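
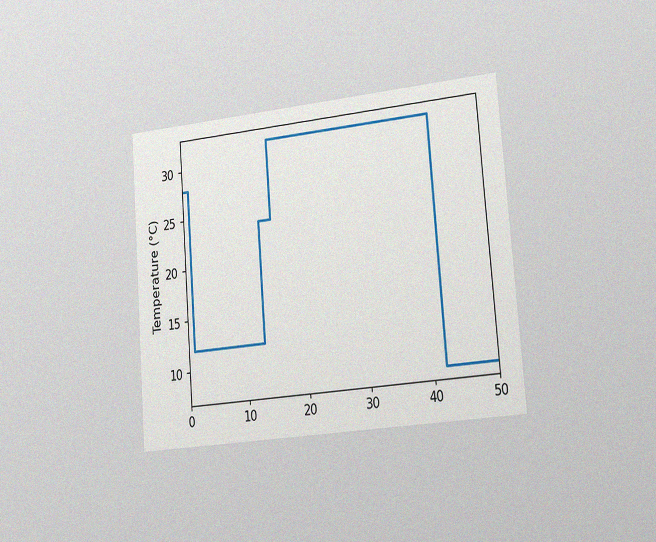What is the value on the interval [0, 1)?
28°C

The chart is tilted about 4° counter-clockwise and viewed slightly from the right, with some photo noise. On [0, 1) the step sits at 28°C.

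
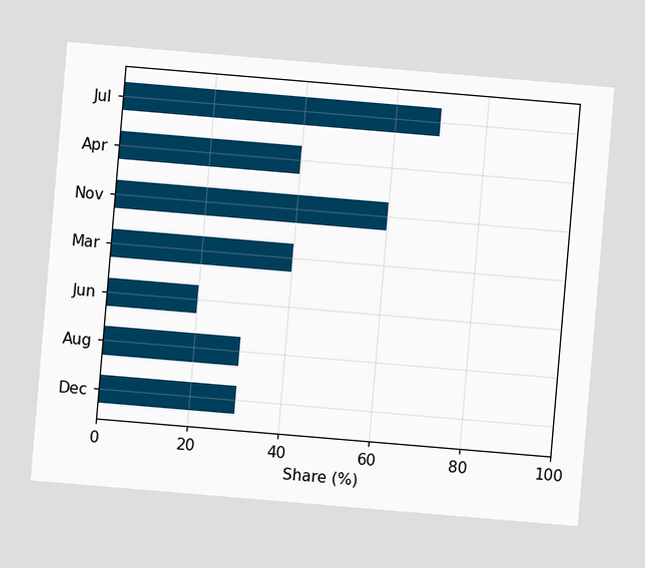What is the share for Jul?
The chart is tilted about 5° clockwise. Reading along the chart's x-axis, the Jul bar reaches 70%.

70%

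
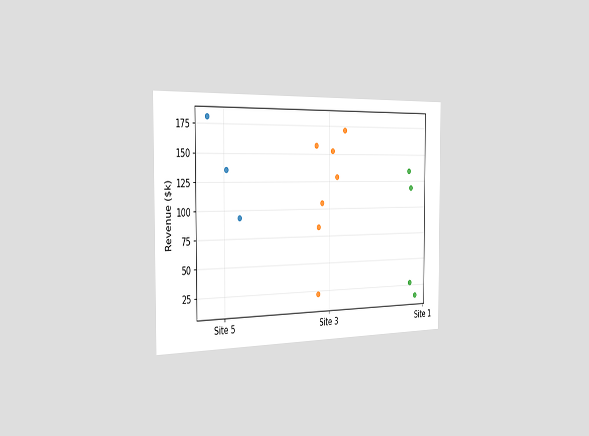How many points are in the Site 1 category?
The chart is viewed slightly from the left. Counting the markers in the Site 1 column gives 4.

4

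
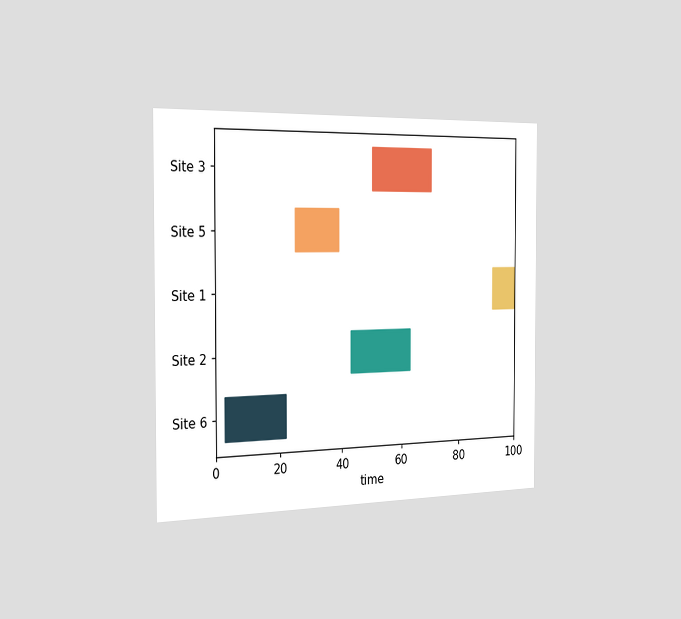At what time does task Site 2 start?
The chart is viewed slightly from the left. The Site 2 bar begins at t=43.

43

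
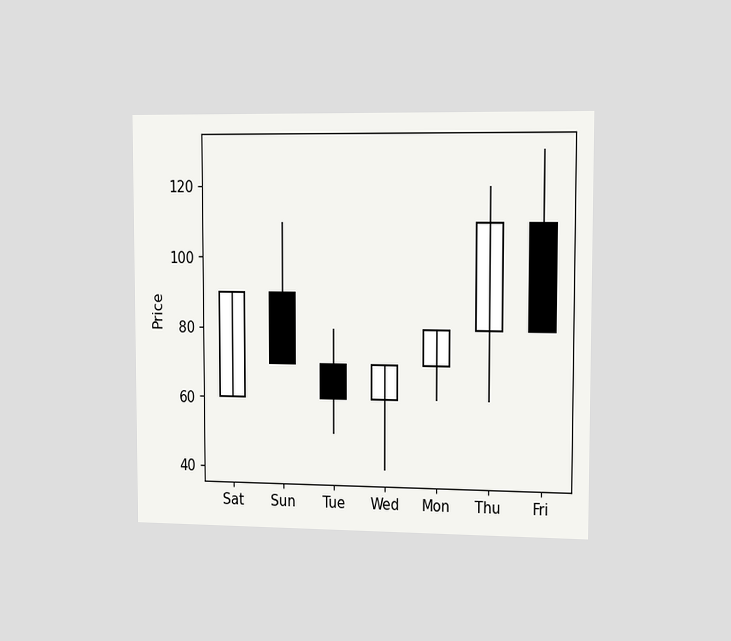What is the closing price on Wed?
The chart is viewed slightly from the right. The Wed candle closes at 70.

70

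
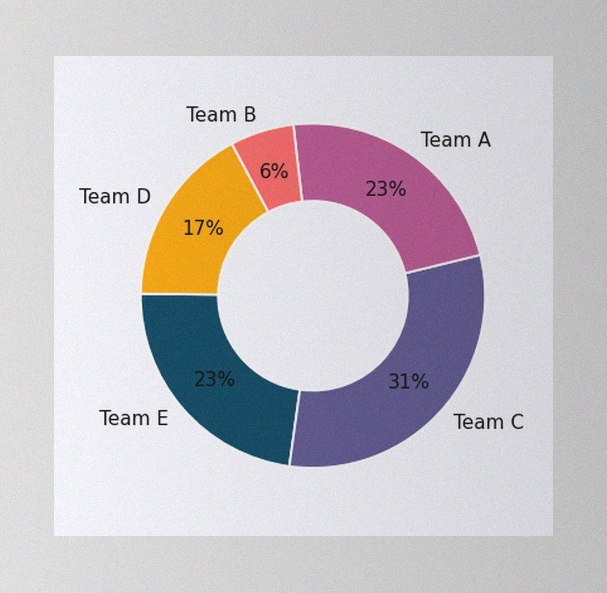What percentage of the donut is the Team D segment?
The image has some photo noise and uneven lighting. The Team D segment takes up 17% of the ring.

17%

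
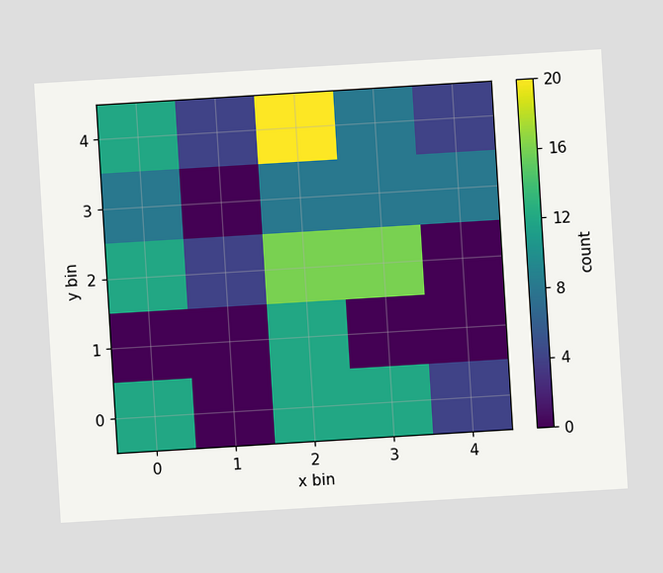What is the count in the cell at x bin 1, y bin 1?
0

The chart is tilted about 3° counter-clockwise. Matching the cell (1, 1) against the colorbar gives 0.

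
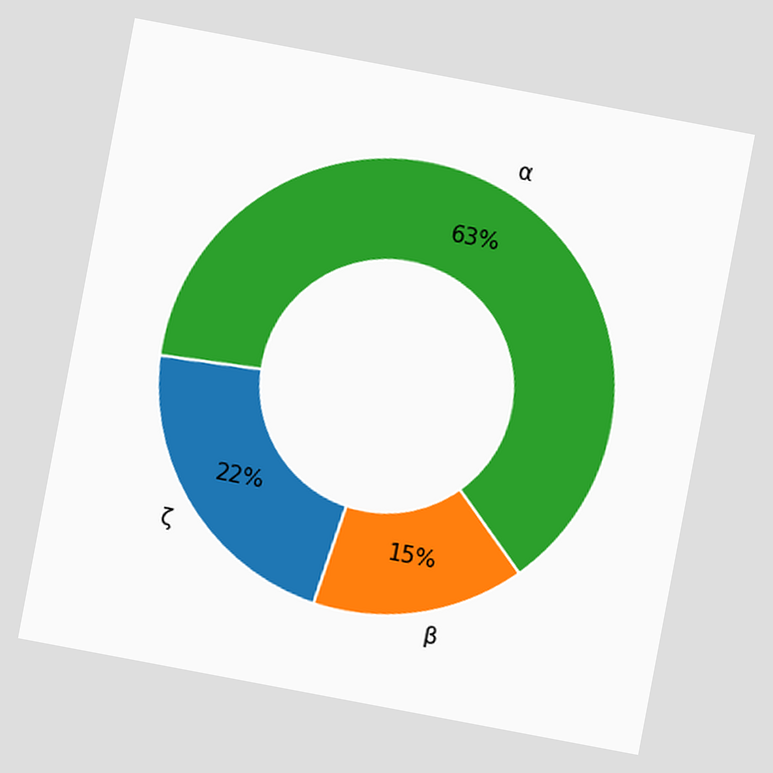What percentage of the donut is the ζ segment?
The chart is tilted about 11° clockwise. The ζ segment takes up 22% of the ring.

22%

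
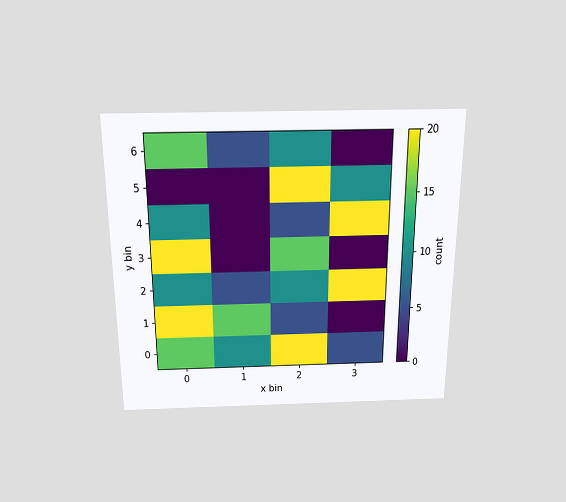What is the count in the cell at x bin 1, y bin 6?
The chart is viewed slightly from above. Matching the cell (1, 6) against the colorbar gives 5.

5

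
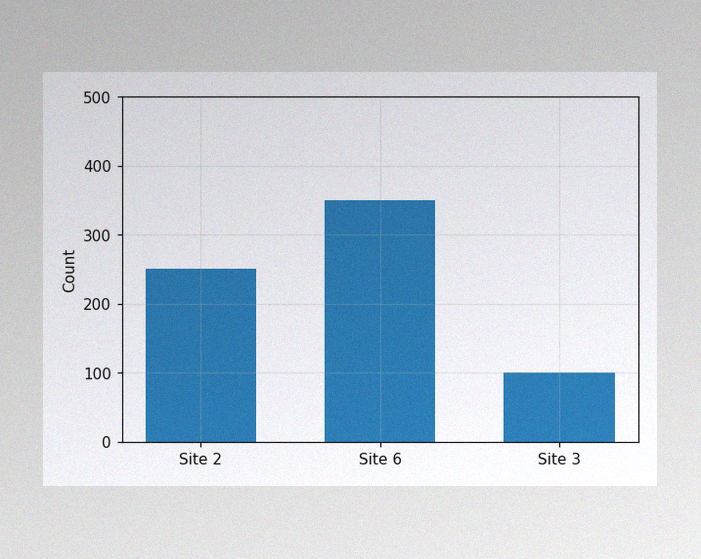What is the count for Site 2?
The image has some photo noise and uneven lighting. Reading along the chart's y-axis, the Site 2 bar reaches 250.

250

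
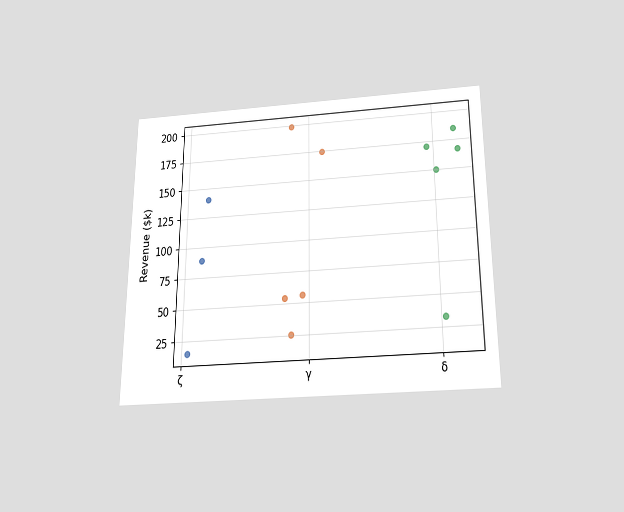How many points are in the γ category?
5

The chart is viewed slightly from below. Counting the markers in the γ column gives 5.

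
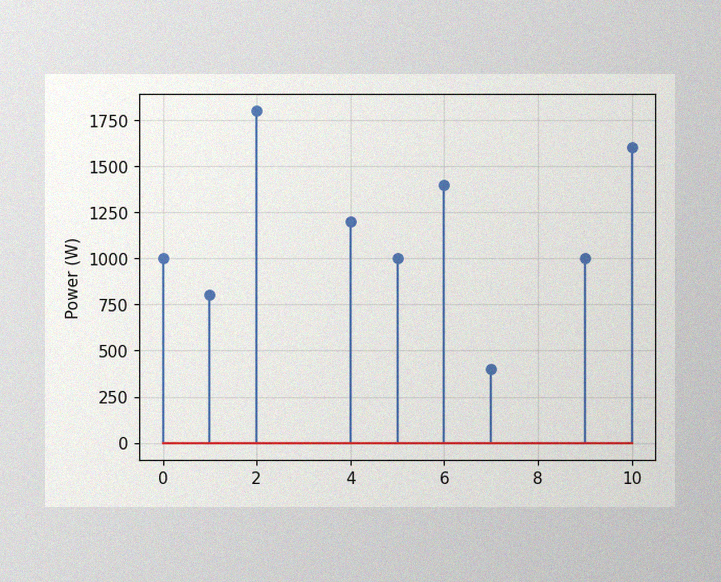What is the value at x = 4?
The image has some photo noise and uneven lighting. The stem at x=4 reaches 1200W.

1200W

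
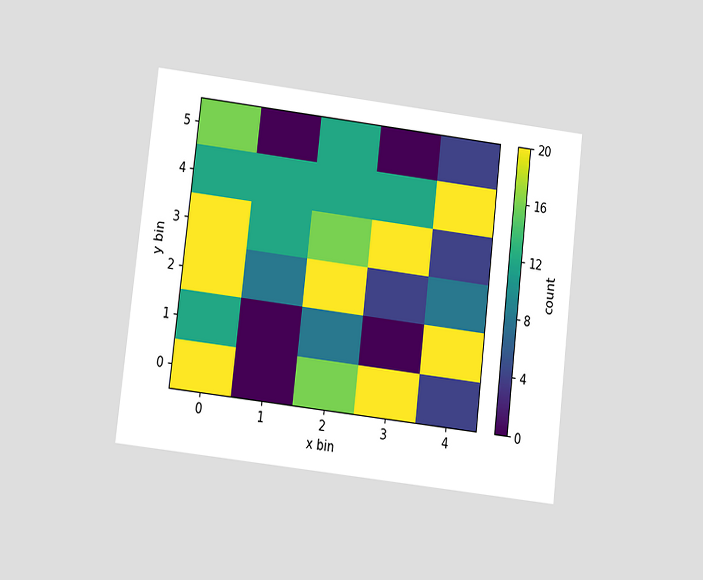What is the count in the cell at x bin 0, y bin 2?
The chart is tilted about 7° clockwise and viewed at a slight angle. Matching the cell (0, 2) against the colorbar gives 20.

20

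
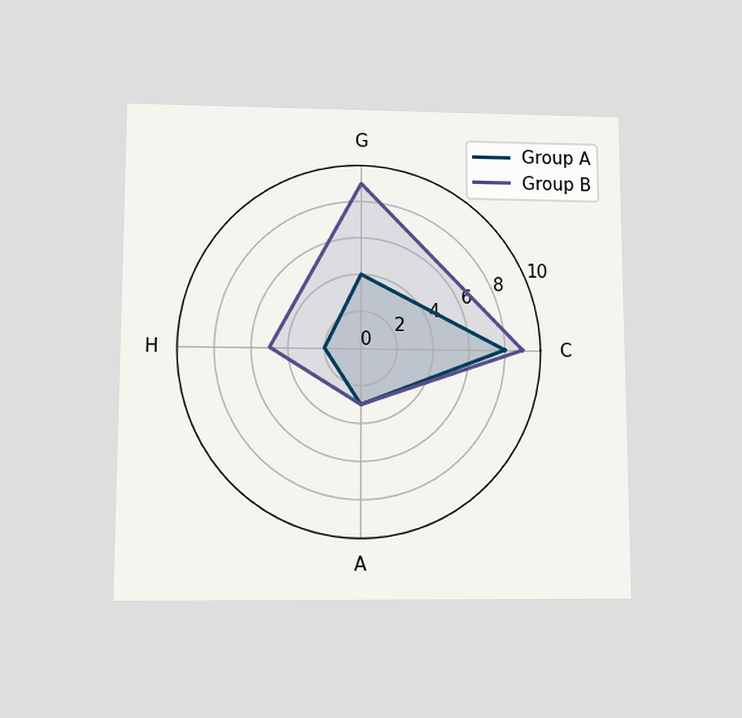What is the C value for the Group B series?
The chart is viewed slightly from below. On the C axis, Group B reaches 9.

9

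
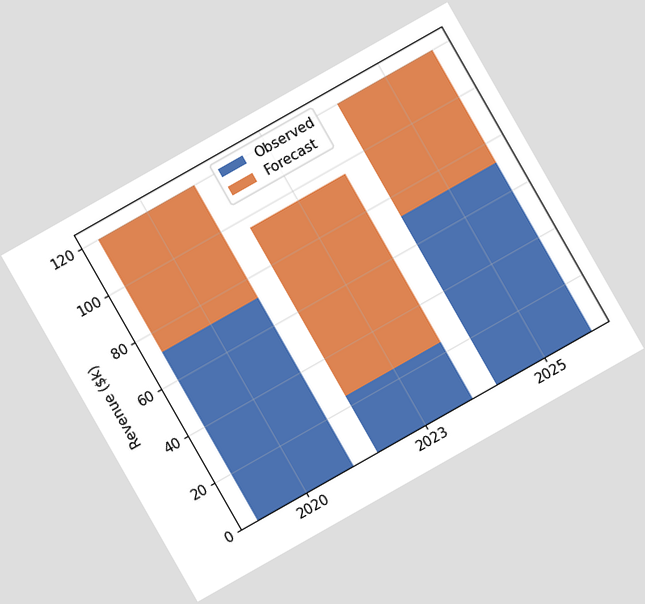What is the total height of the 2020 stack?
$120k

The chart is tilted about 30° counter-clockwise. The 2020 stack's top reaches $120k on the y-axis.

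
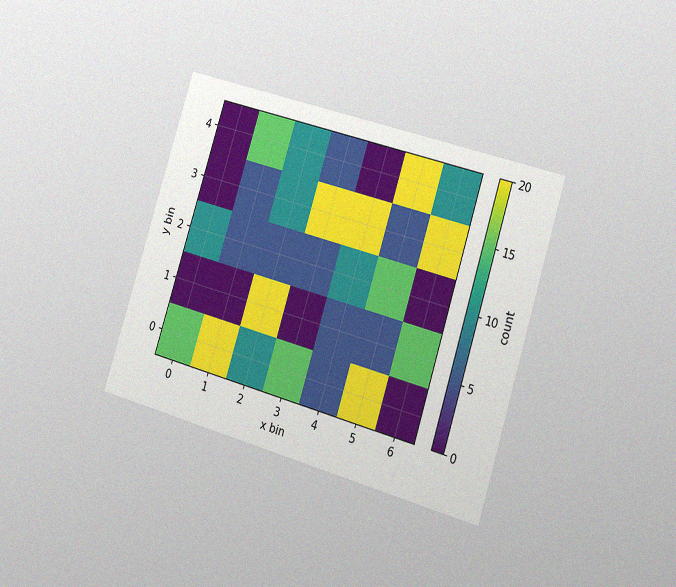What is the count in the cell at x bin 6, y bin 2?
0

The chart is tilted about 17° clockwise and viewed slightly from the right, with some photo noise. Matching the cell (6, 2) against the colorbar gives 0.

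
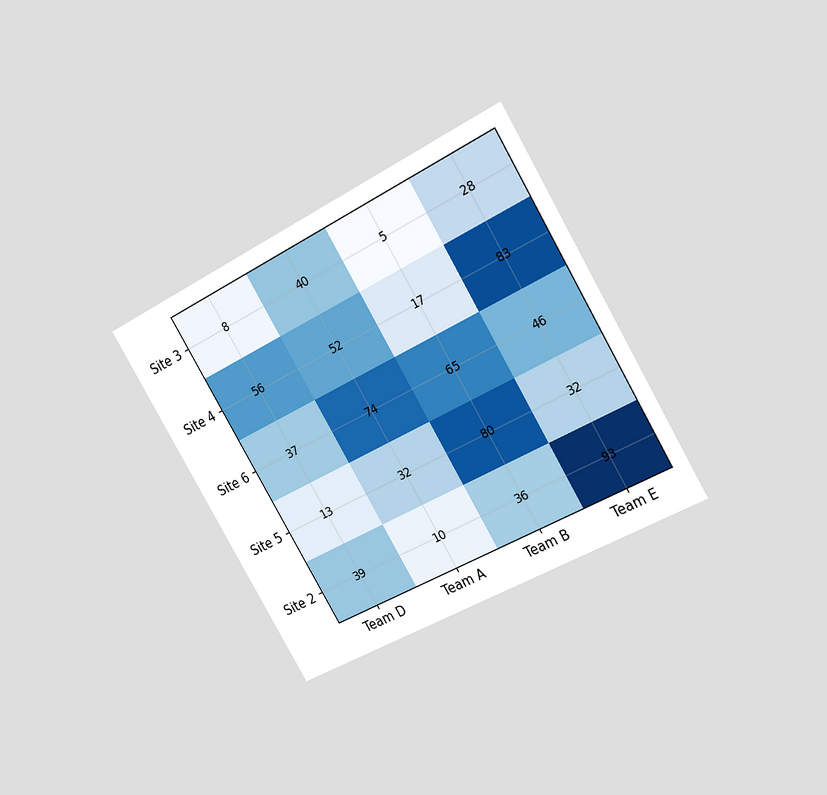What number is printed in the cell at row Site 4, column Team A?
The chart is tilted about 31° counter-clockwise and viewed at a slight angle. The (Site 4, Team A) cell reads 52.

52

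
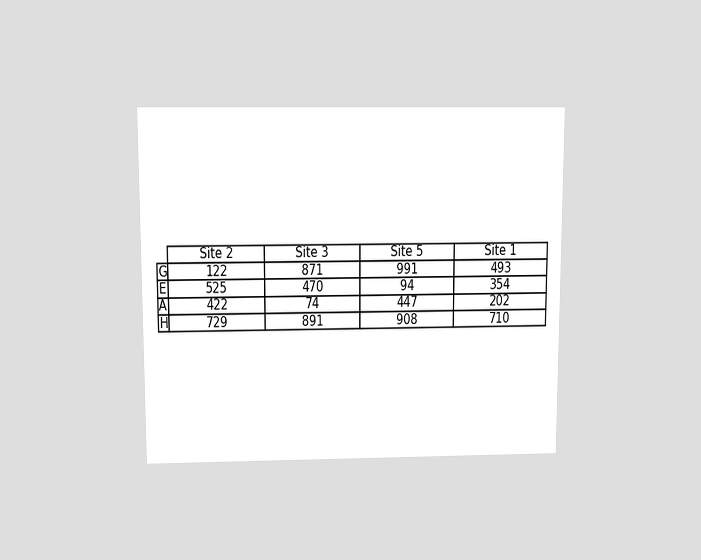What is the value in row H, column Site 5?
The chart is viewed slightly from above. The (H, Site 5) cell reads 908.

908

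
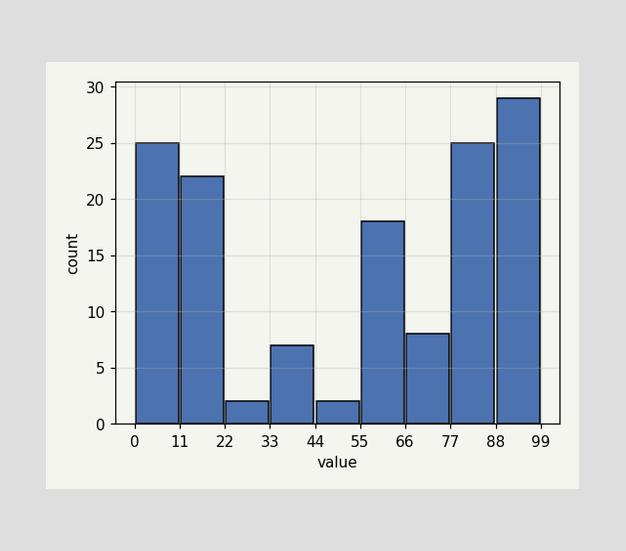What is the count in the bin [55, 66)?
The [55, 66) bin has height 18.

18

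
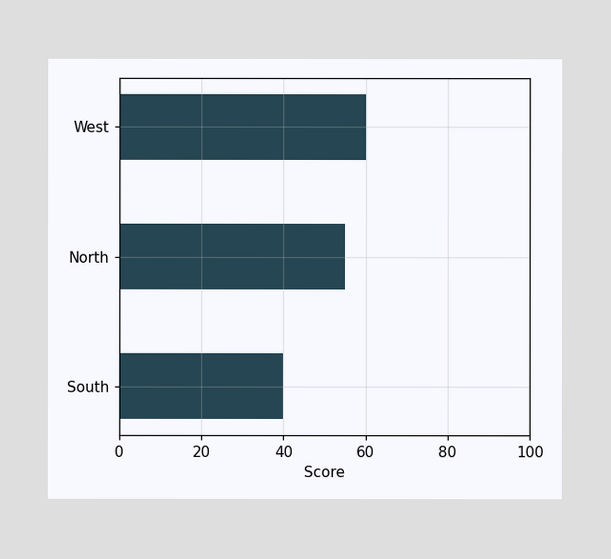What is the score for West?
60

Reading along the chart's x-axis, the West bar reaches 60.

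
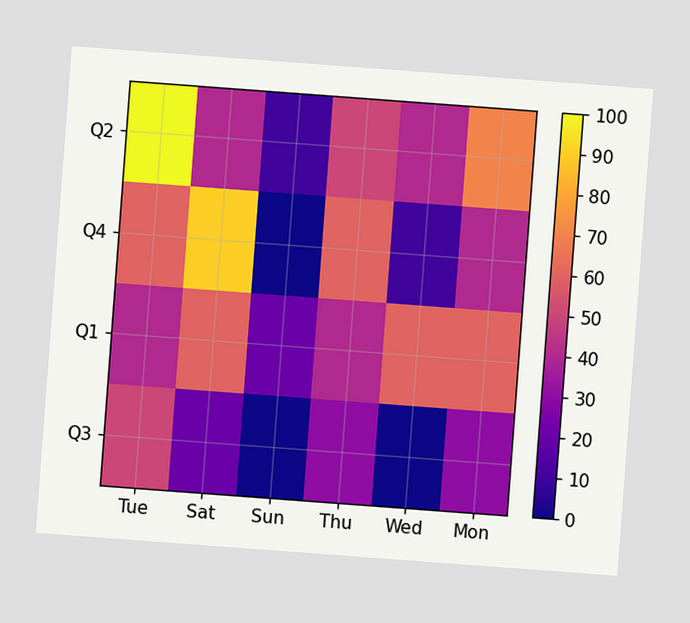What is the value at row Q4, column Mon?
The chart is tilted about 4° clockwise. Matching cell (Q4, Mon) against the colorbar gives 40.

40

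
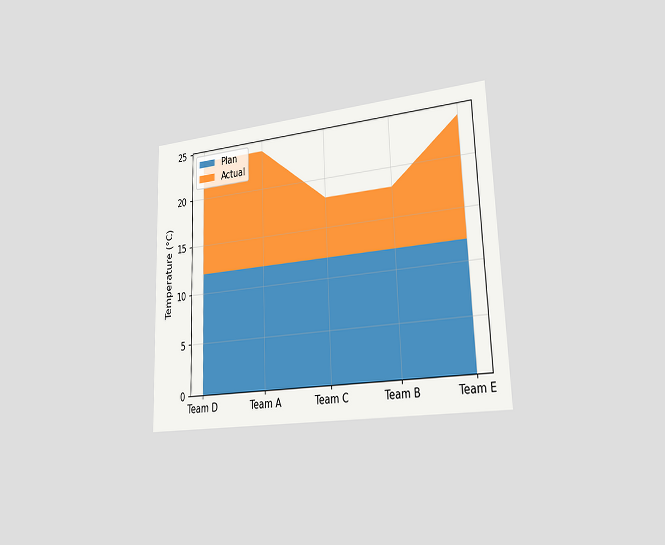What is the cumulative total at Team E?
The chart is tilted about 2° counter-clockwise and viewed slightly from the right. The stacked total at Team E reaches 24°C.

24°C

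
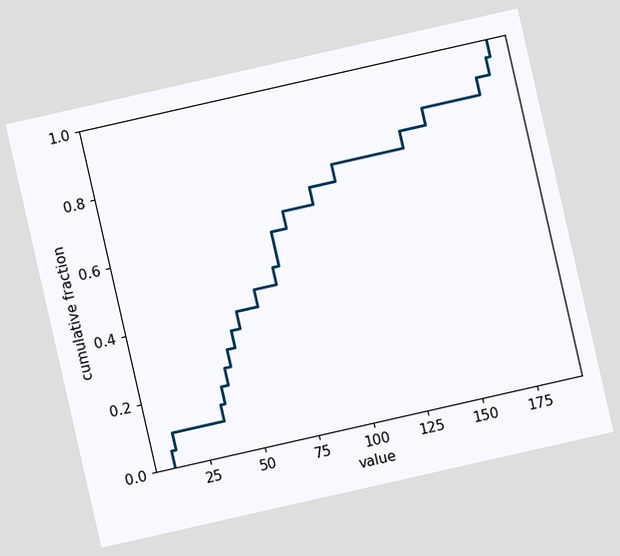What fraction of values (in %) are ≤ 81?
65%

The chart is tilted about 13° counter-clockwise. At x=81 the ECDF step is at 65%.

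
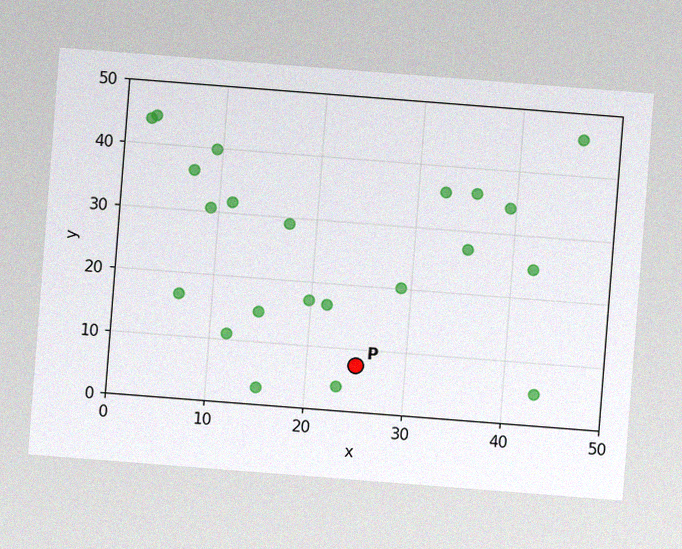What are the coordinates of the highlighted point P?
The chart is tilted about 4° clockwise, with some photo noise. Following the gridlines from P to each axis, P sits at (25, 7.5).

(25, 7.5)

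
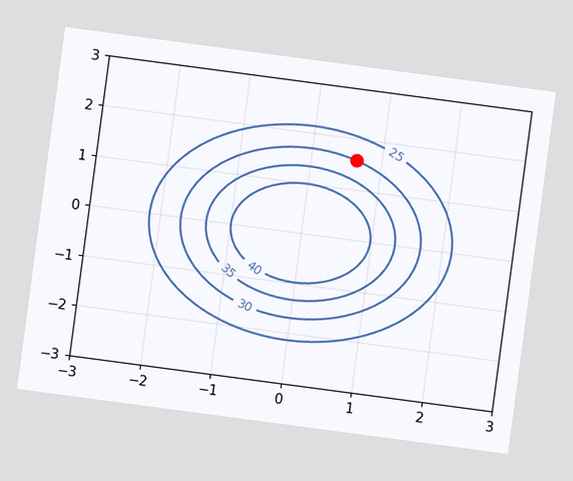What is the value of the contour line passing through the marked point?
The chart is tilted about 8° clockwise. The marked point sits on the contour labelled 30.

30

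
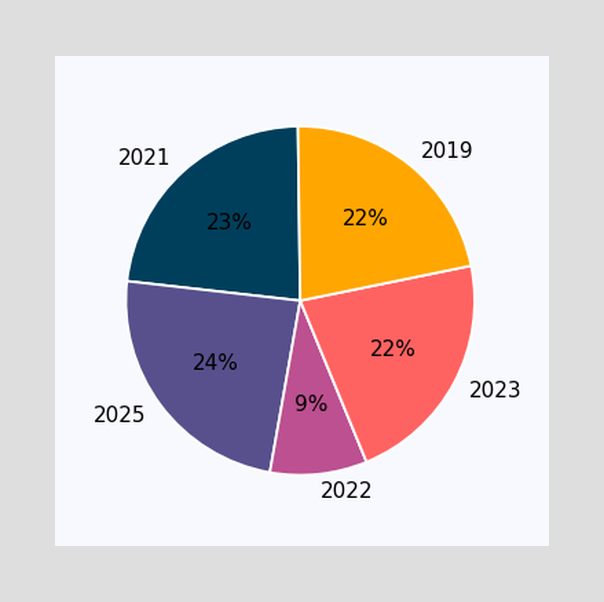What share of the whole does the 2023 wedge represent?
22%

The 2023 slice takes up 22% of the pie.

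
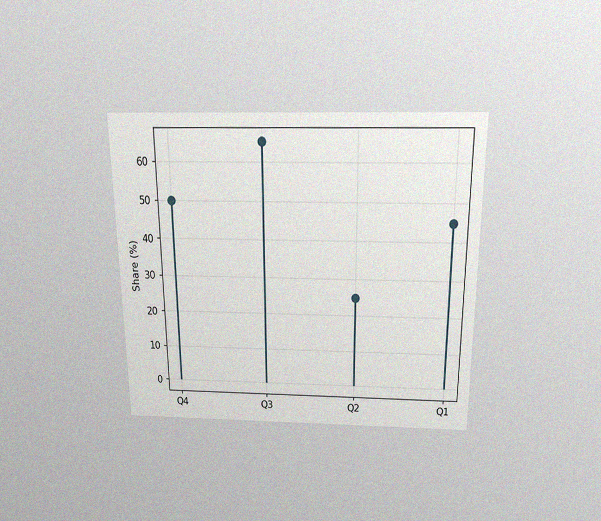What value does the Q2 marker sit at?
The chart is viewed slightly from above, with some photo noise. The Q2 marker sits at 25%.

25%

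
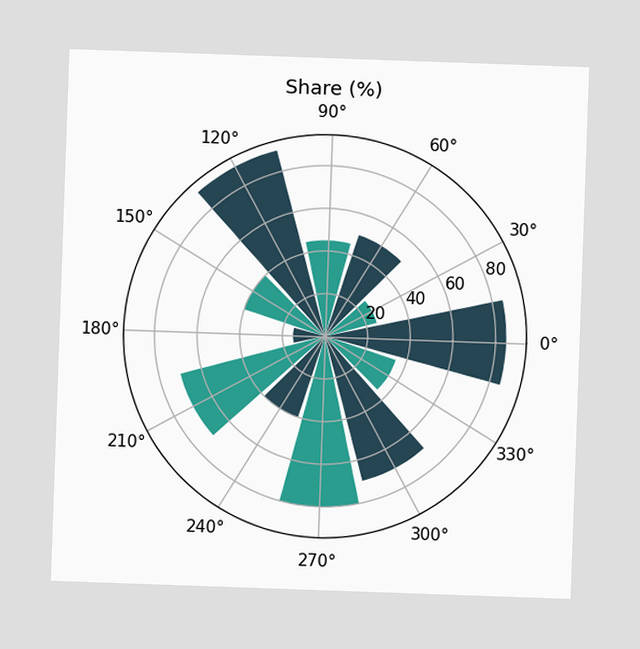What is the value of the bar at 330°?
35%

The chart is tilted about 2° clockwise. The bar at 330° reaches 35% on the radial axis.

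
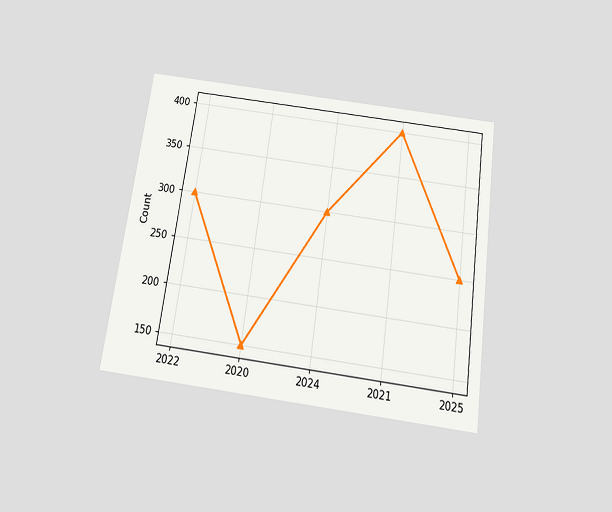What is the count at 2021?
400

The chart is tilted about 8° clockwise and viewed slightly from below. At 2021, the line is at 400.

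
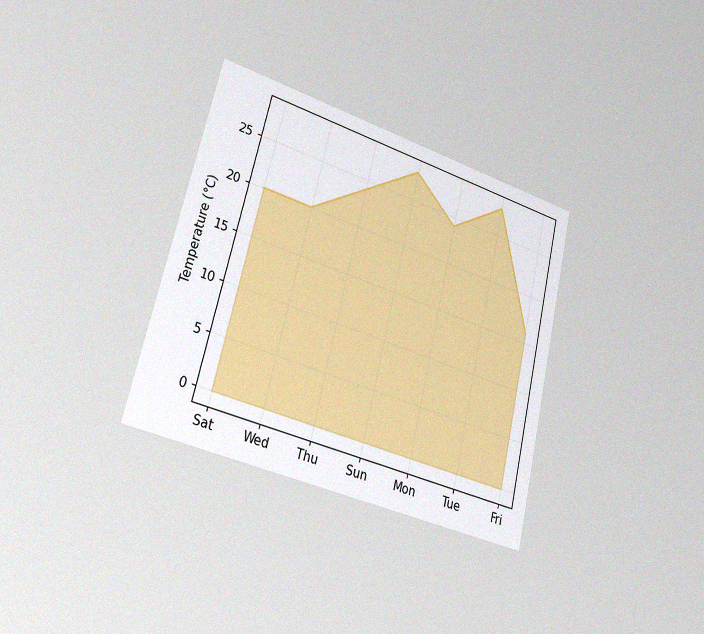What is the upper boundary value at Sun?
28°C

The chart is tilted about 14° clockwise and viewed slightly from the left, with some photo noise. At Sun the upper boundary is at 28°C.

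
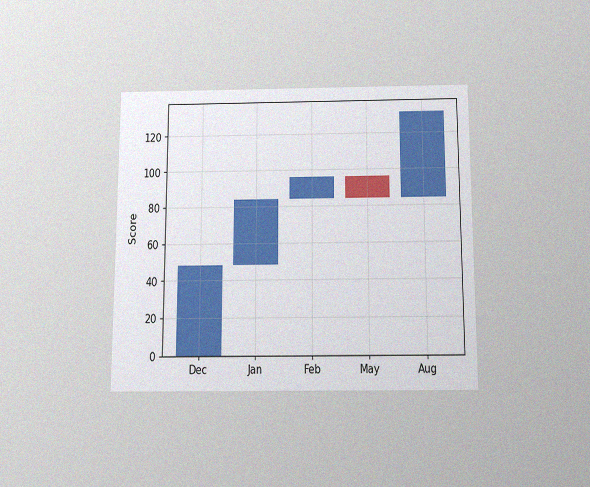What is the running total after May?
The chart is viewed slightly from below, with some photo noise. After May the running total reaches 84.

84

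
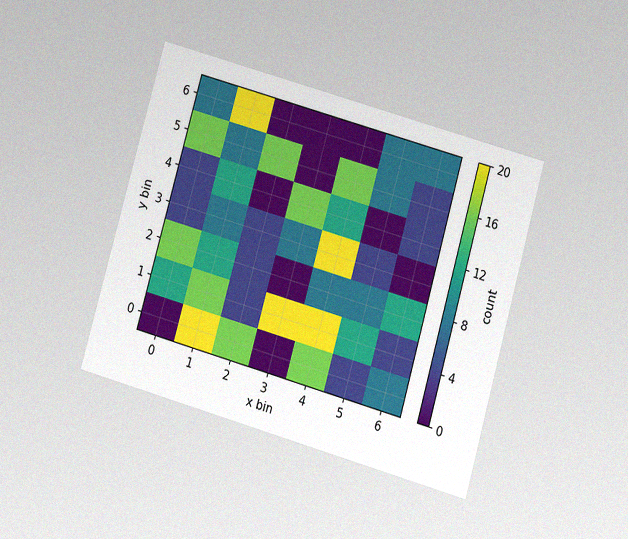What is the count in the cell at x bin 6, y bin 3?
The chart is tilted about 16° clockwise and viewed slightly from below, with some photo noise. Matching the cell (6, 3) against the colorbar gives 0.

0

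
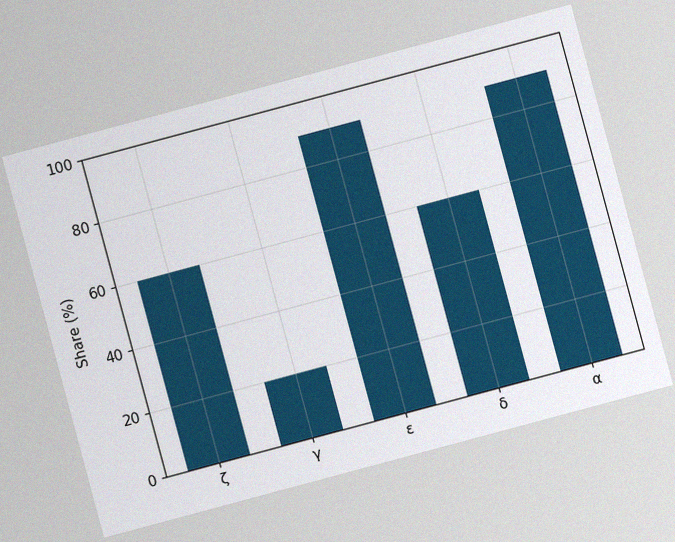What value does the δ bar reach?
60%

The chart is tilted about 15° counter-clockwise, with some photo noise. Reading along the chart's y-axis, the δ bar reaches 60%.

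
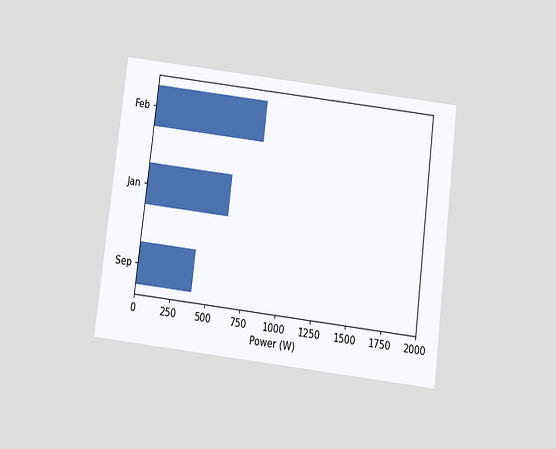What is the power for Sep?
The chart is tilted about 7° clockwise and viewed slightly from below. Reading along the chart's x-axis, the Sep bar reaches 400W.

400W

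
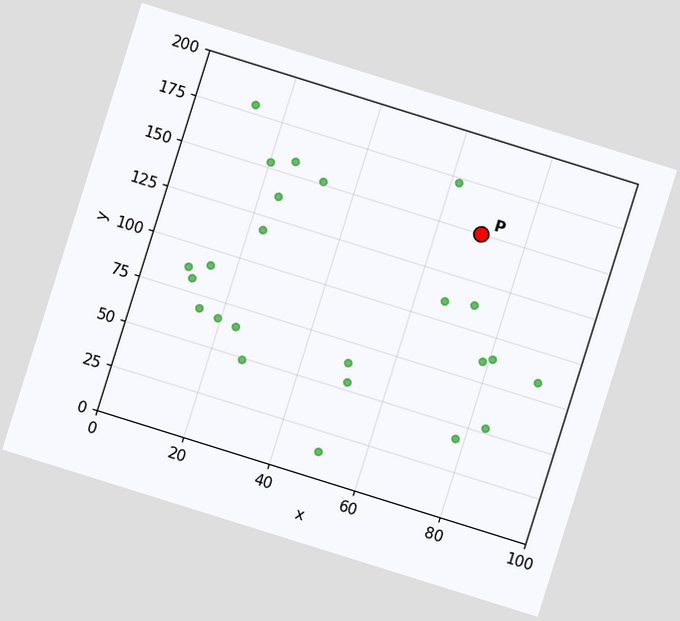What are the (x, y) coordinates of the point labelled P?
(70, 150)

The chart is tilted about 17° clockwise. Following the gridlines from P to each axis, P sits at (70, 150).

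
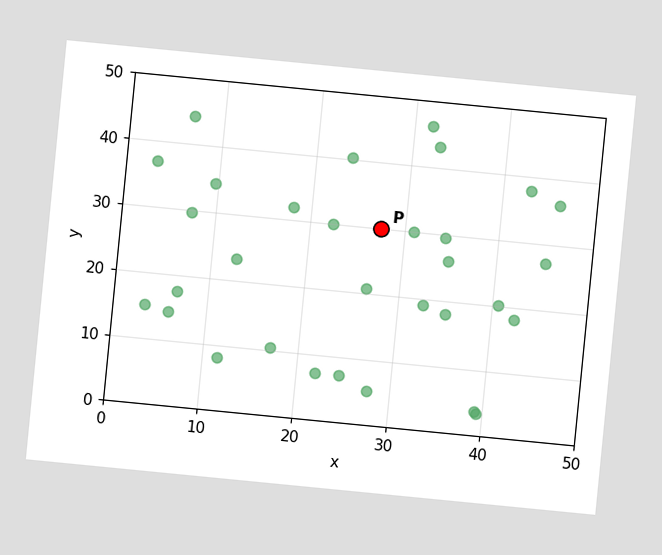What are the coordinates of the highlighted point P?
The chart is tilted about 6° clockwise. Following the gridlines from P to each axis, P sits at (27.5, 30).

(27.5, 30)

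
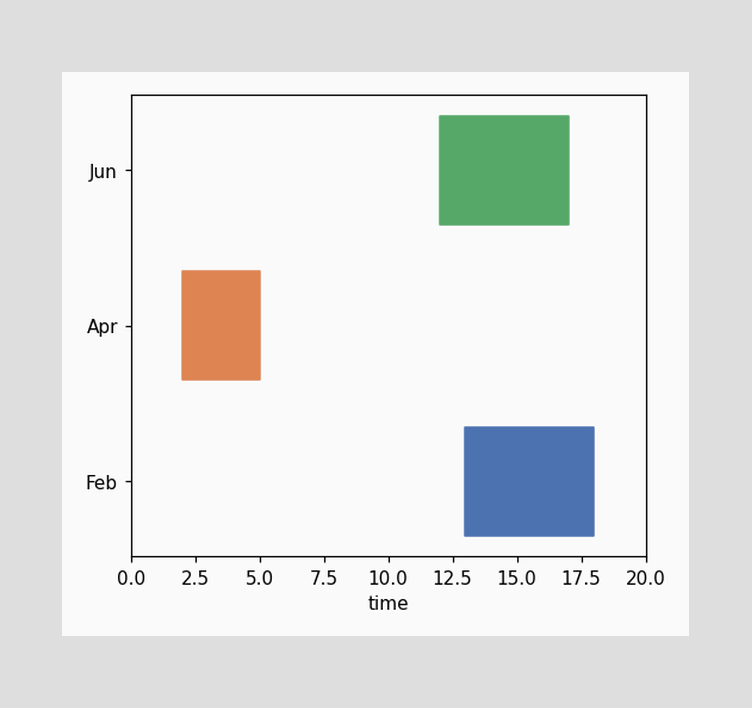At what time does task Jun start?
The Jun bar begins at t=12.

12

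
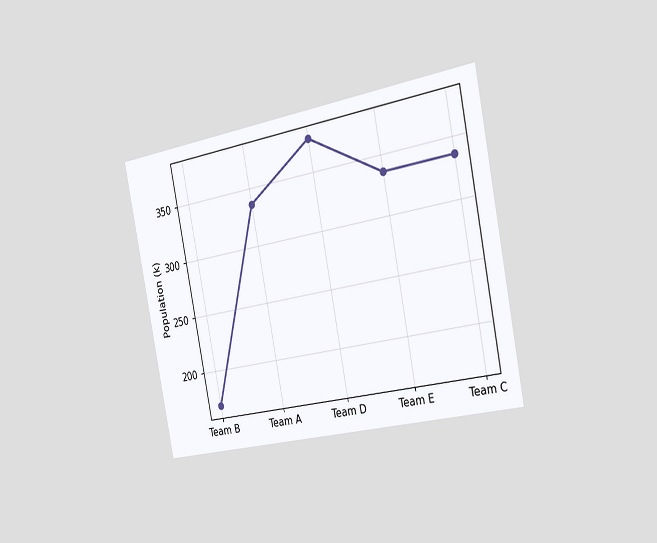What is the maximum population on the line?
The chart is tilted about 11° counter-clockwise and viewed slightly from the right. The highest point is at Team D, and reading across to the y-axis gives 378k.

378k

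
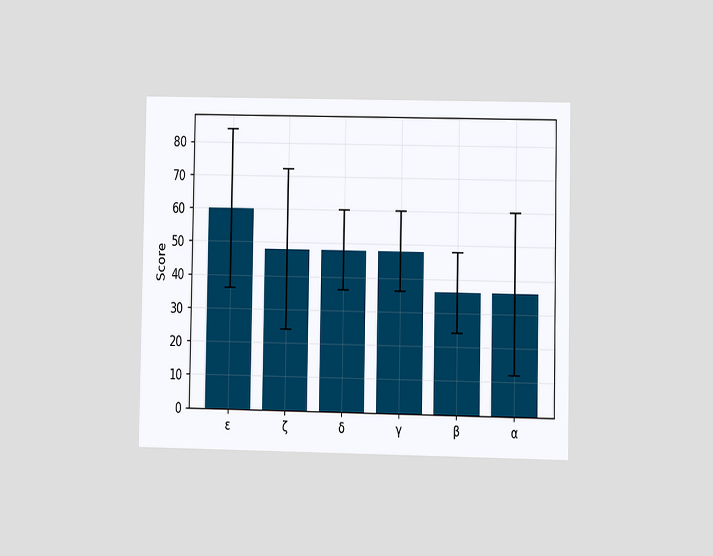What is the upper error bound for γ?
60

The chart is viewed at a slight angle. The γ bar's upper whisker reaches 60.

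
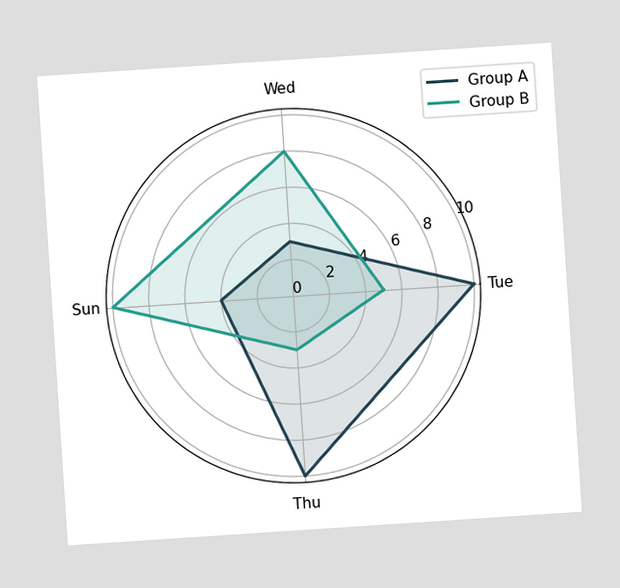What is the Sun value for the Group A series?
The chart is tilted about 4° counter-clockwise. On the Sun axis, Group A reaches 4.

4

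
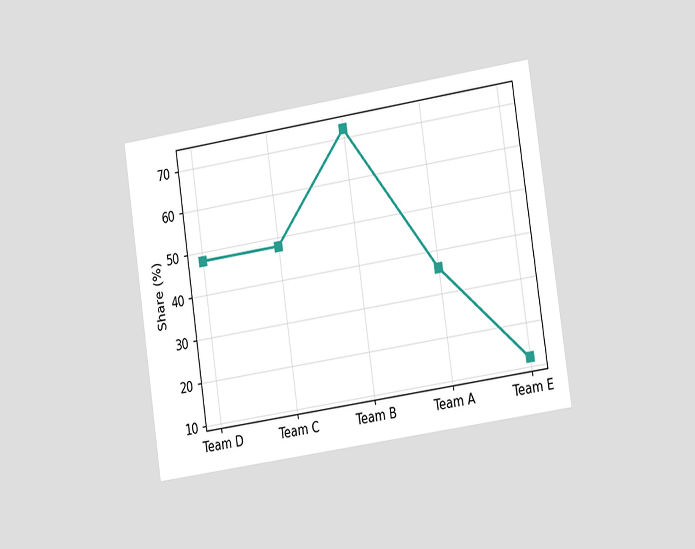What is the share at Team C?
48%

The chart is tilted about 8° counter-clockwise and viewed slightly from the right. At Team C, the line is at 48%.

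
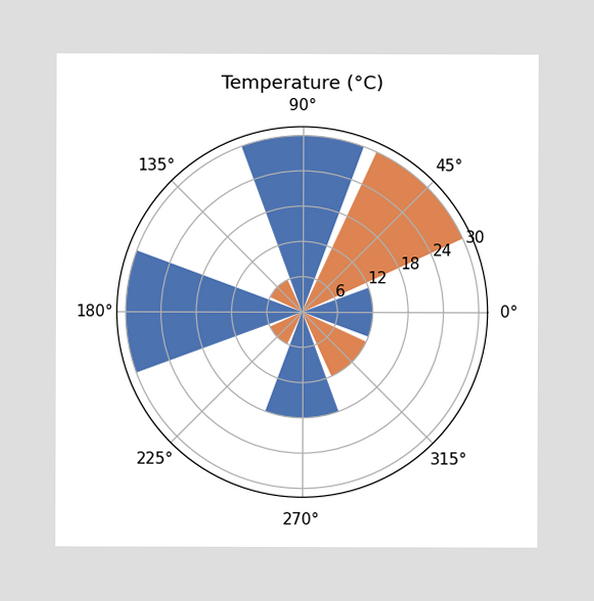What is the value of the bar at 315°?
12°C

The bar at 315° reaches 12°C on the radial axis.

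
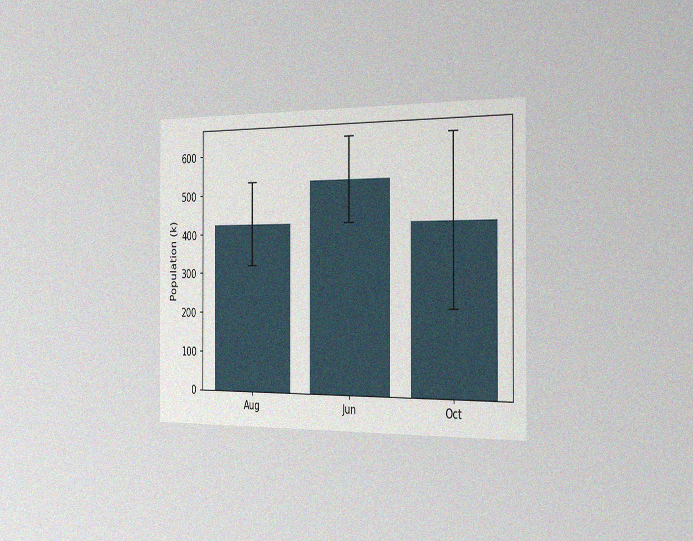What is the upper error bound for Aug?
The chart is viewed slightly from the right, with some photo noise. The Aug bar's upper whisker reaches 530k.

530k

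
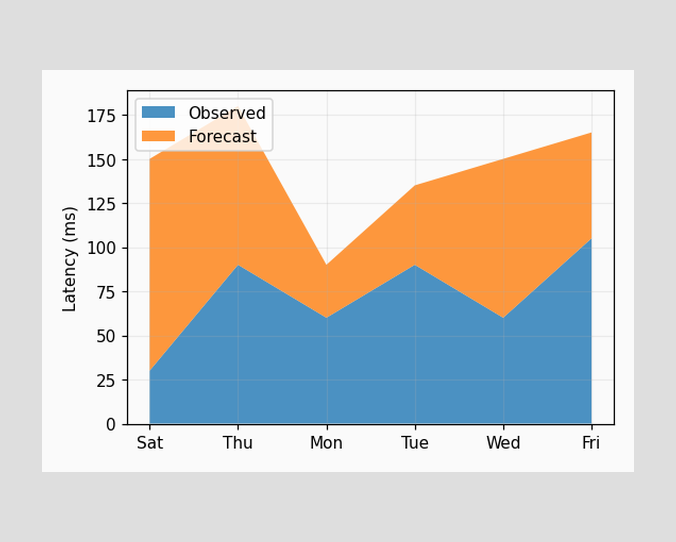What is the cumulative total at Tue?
135ms

The stacked total at Tue reaches 135ms.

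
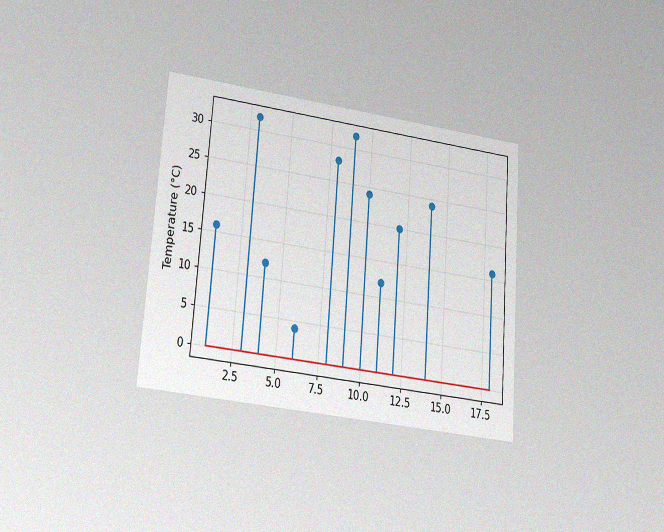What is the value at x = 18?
16°C

The chart is tilted about 4° clockwise and viewed at a slight angle, with some photo noise. The stem at x=18 reaches 16°C.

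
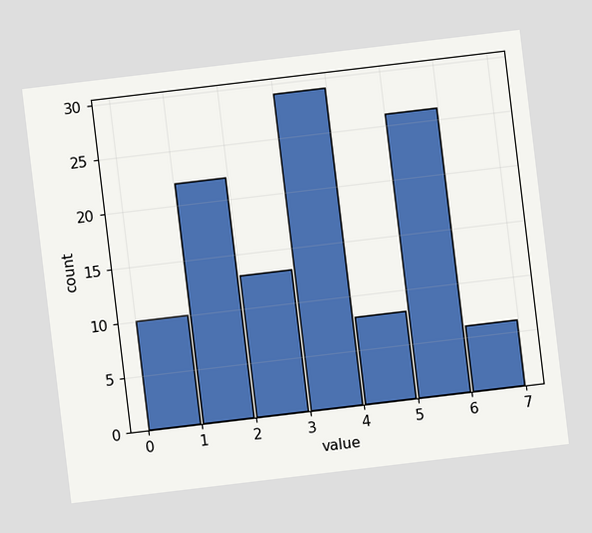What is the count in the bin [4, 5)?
The chart is tilted about 7° counter-clockwise. The [4, 5) bin has height 8.

8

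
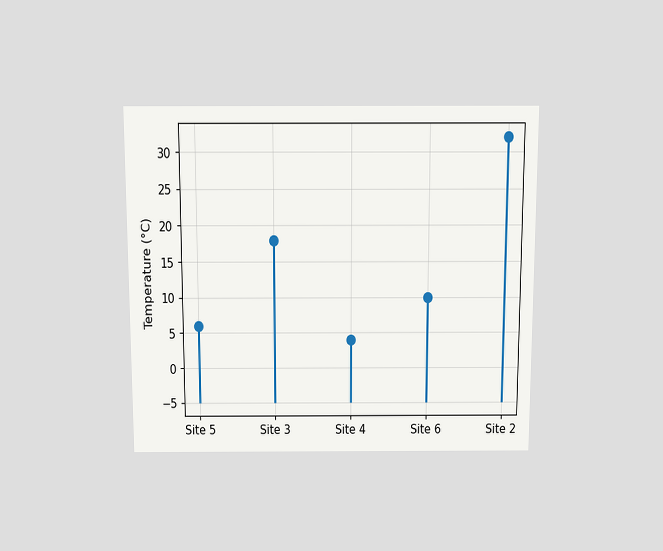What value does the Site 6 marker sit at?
The chart is viewed slightly from above. The Site 6 marker sits at 10°C.

10°C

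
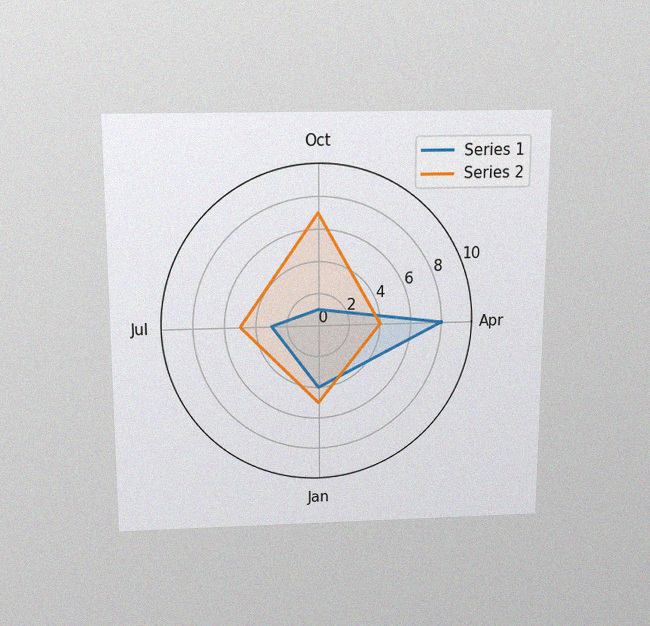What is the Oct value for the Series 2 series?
7

The chart is viewed slightly from above, with some photo noise. On the Oct axis, Series 2 reaches 7.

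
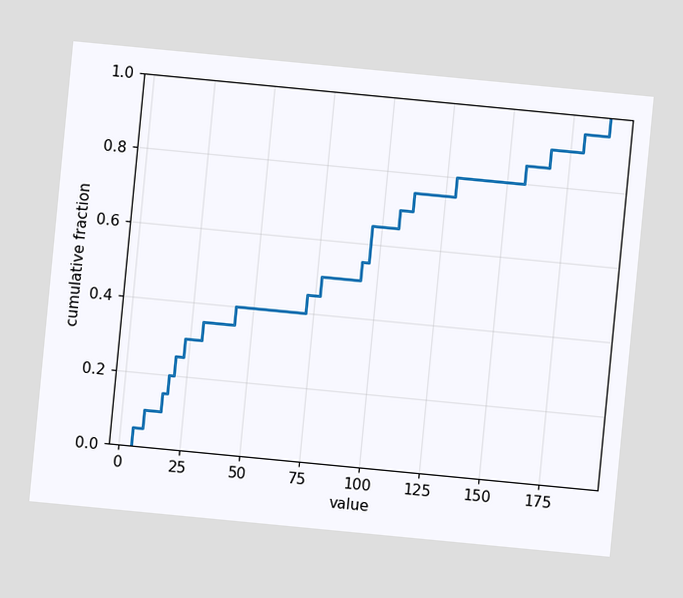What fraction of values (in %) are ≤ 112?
The chart is tilted about 5° clockwise. At x=112 the ECDF step is at 75%.

75%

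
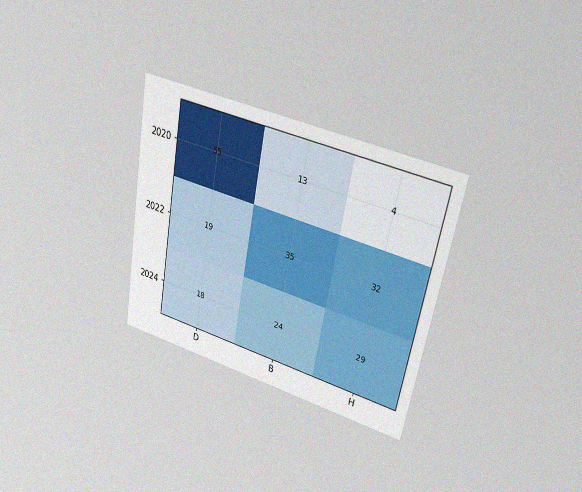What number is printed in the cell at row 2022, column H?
The chart is tilted about 11° clockwise and viewed at a slight angle, with some photo noise. The (2022, H) cell reads 32.

32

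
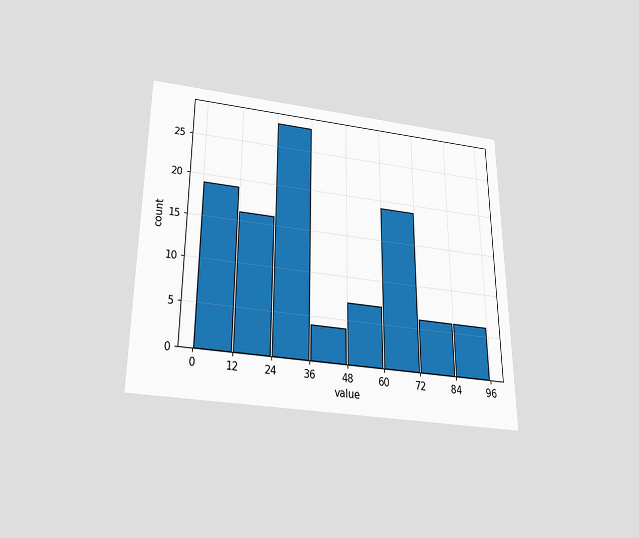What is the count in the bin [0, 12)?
The chart is viewed slightly from below. The [0, 12) bin has height 19.

19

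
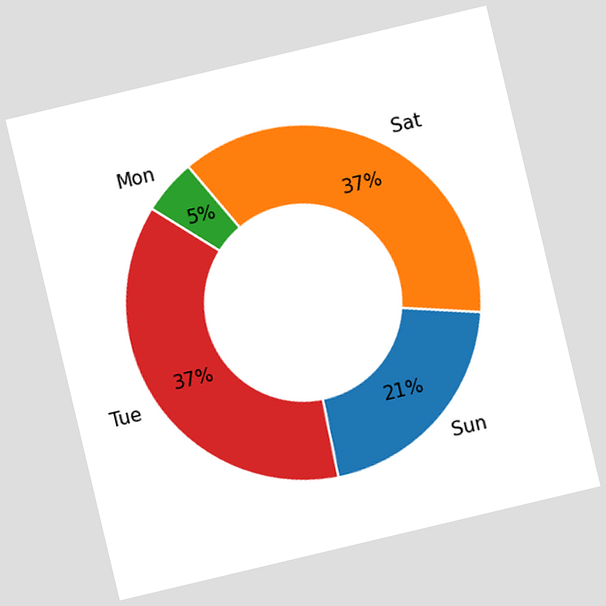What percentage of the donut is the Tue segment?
37%

The chart is tilted about 13° counter-clockwise. The Tue segment takes up 37% of the ring.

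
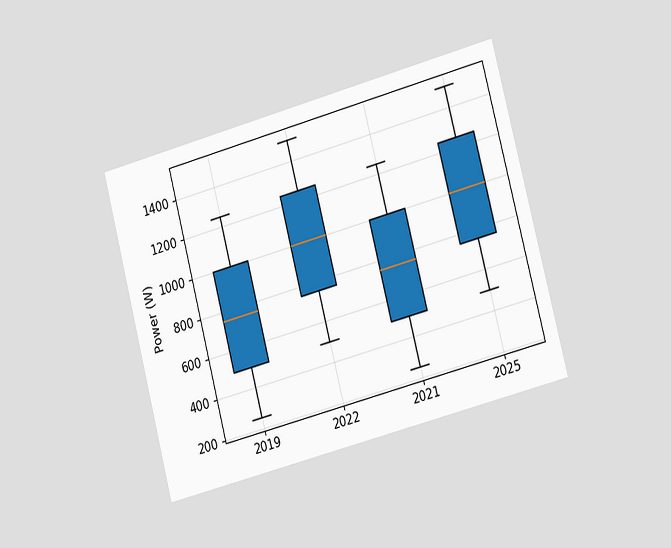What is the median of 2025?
The chart is tilted about 15° counter-clockwise and viewed slightly from the right. The median line in the 2025 box sits at 1000W.

1000W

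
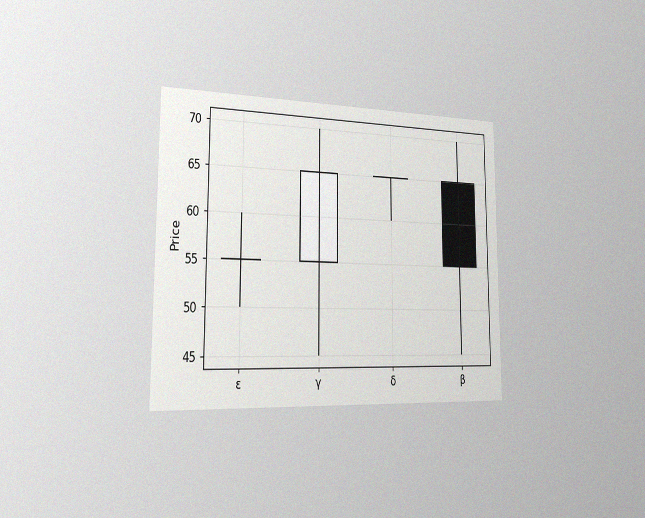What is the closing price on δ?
The chart is viewed slightly from the left, with some photo noise. The δ candle closes at 65.

65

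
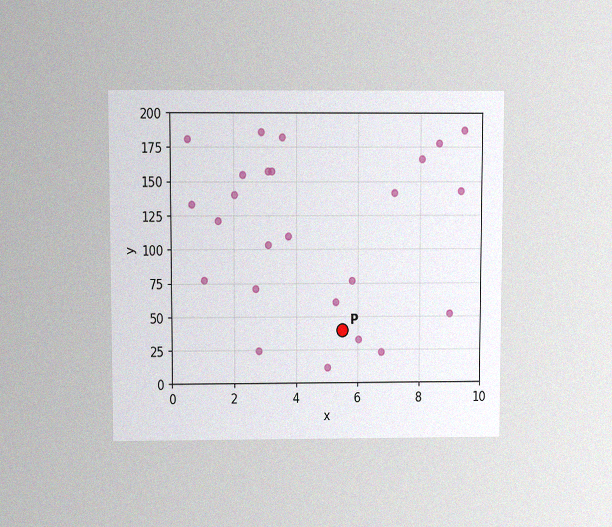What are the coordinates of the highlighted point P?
The chart is viewed slightly from above, with some photo noise. Following the gridlines from P to each axis, P sits at (5.5, 40).

(5.5, 40)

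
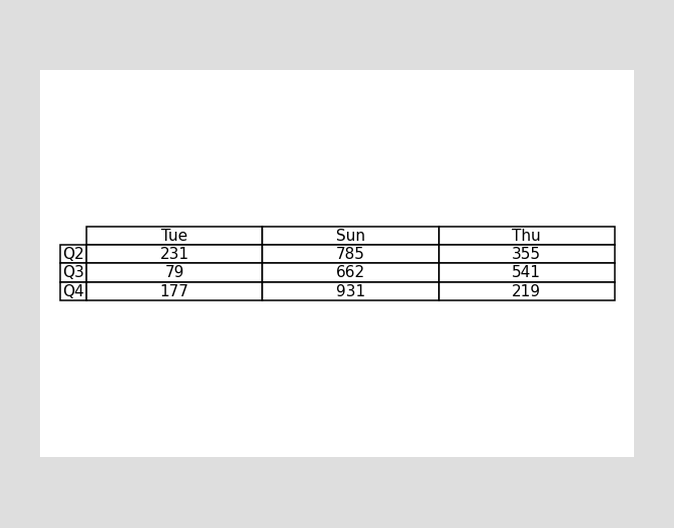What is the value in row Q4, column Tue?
The (Q4, Tue) cell reads 177.

177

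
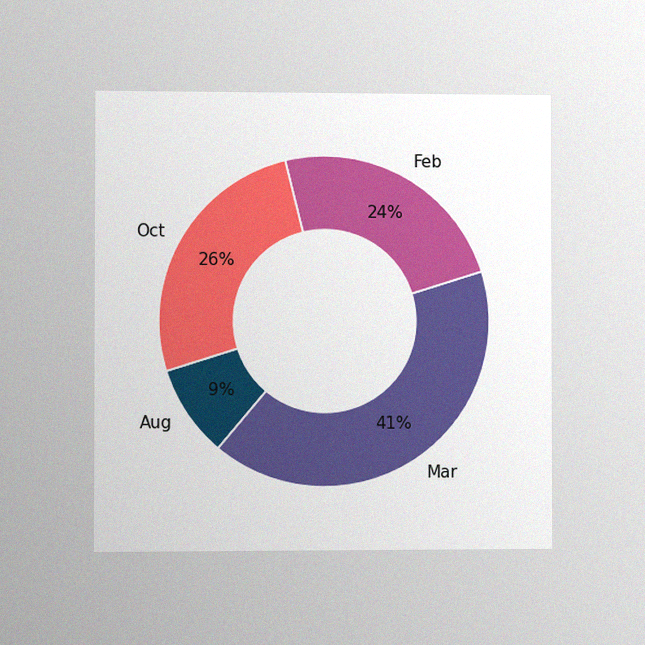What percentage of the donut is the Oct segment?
26%

The chart is viewed slightly from the left, with some photo noise. The Oct segment takes up 26% of the ring.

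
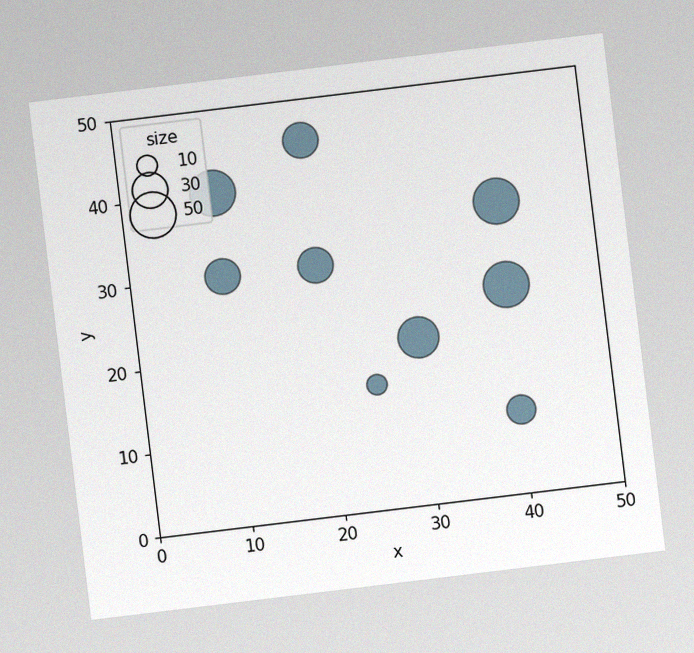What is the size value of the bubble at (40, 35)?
The chart is tilted about 7° counter-clockwise, with some photo noise. Matching the bubble at (40, 35) against the size legend gives 50.

50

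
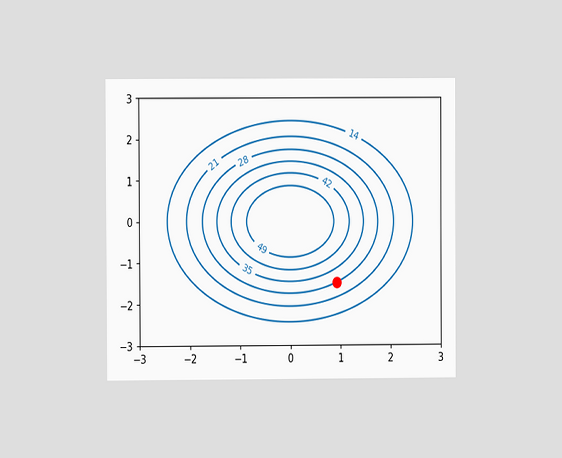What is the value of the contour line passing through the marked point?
28

The chart is viewed at a slight angle. The marked point sits on the contour labelled 28.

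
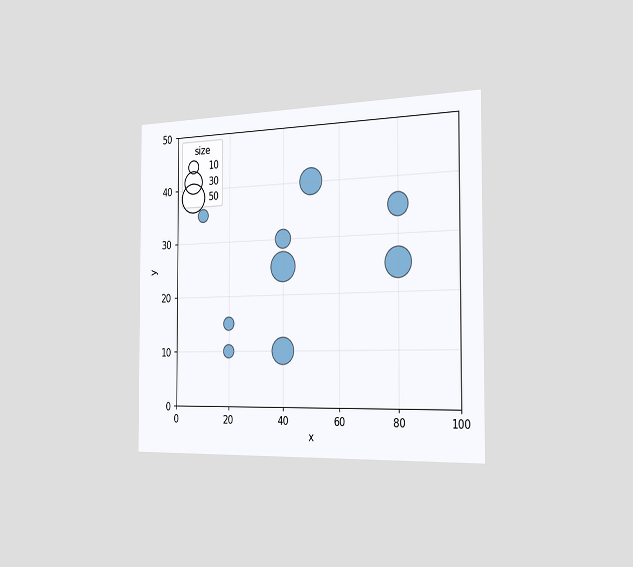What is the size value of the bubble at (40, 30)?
20

The chart is viewed slightly from the right. Matching the bubble at (40, 30) against the size legend gives 20.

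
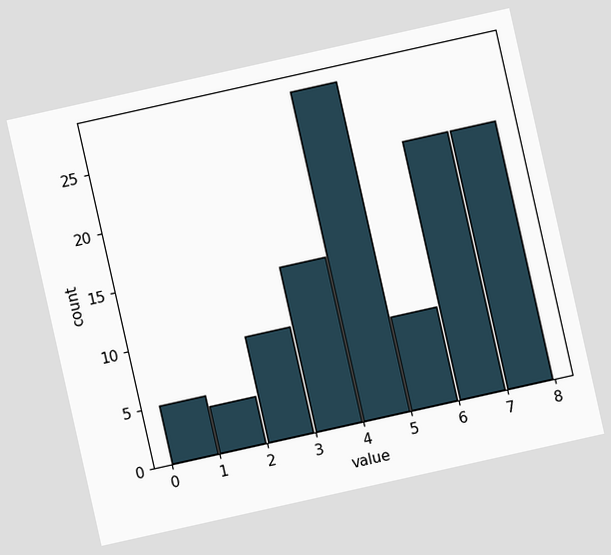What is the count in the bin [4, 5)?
28

The chart is tilted about 13° counter-clockwise. The [4, 5) bin has height 28.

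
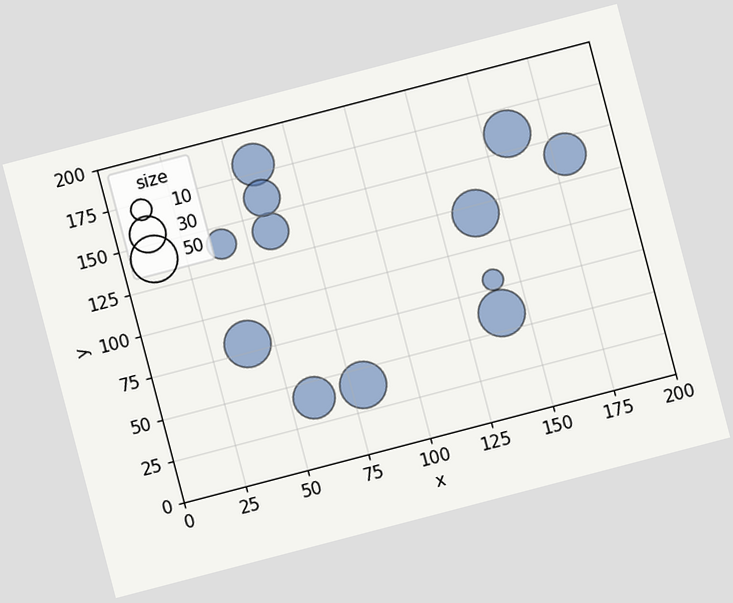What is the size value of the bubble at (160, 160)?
50

The chart is tilted about 15° counter-clockwise. Matching the bubble at (160, 160) against the size legend gives 50.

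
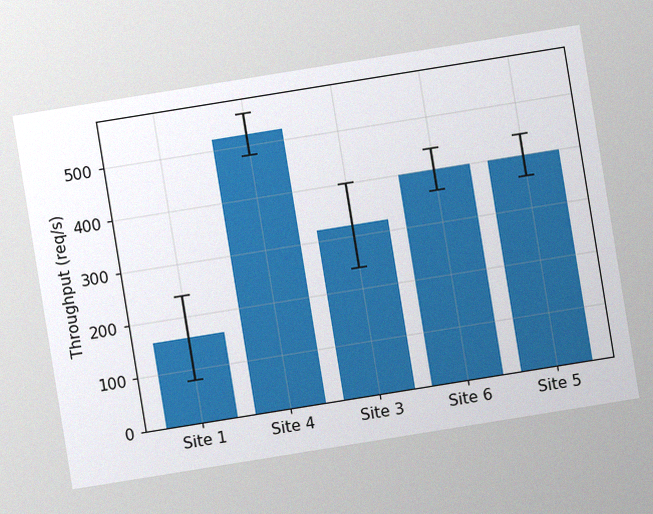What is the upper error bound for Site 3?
400req/s

The chart is tilted about 9° counter-clockwise, with some photo noise. The Site 3 bar's upper whisker reaches 400req/s.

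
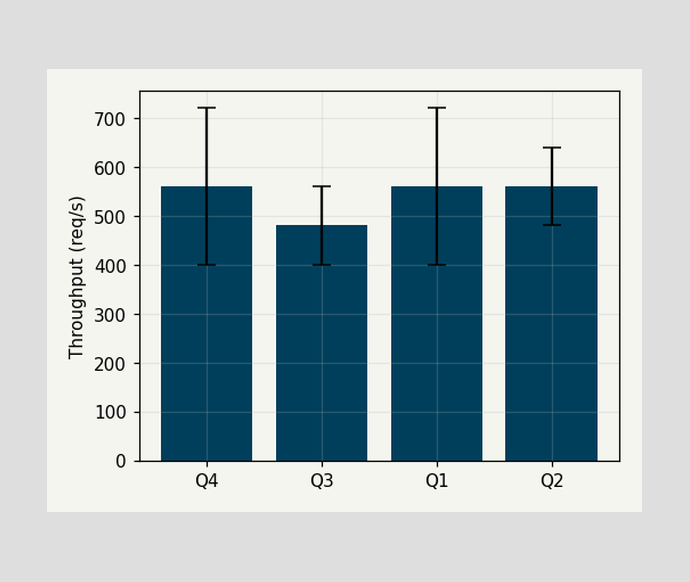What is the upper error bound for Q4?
720req/s

The Q4 bar's upper whisker reaches 720req/s.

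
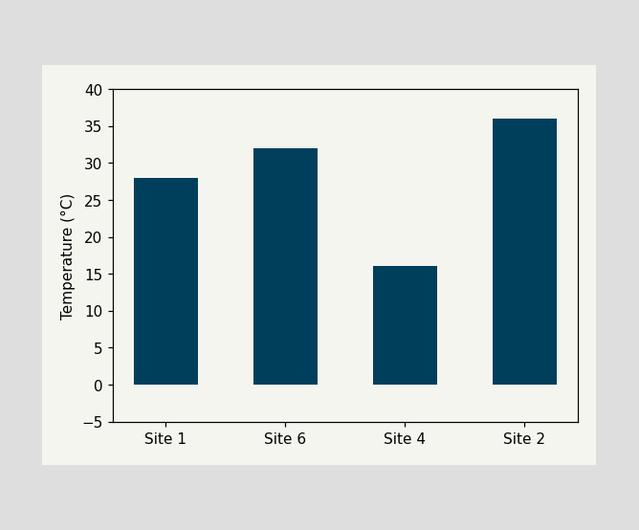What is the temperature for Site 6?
32°C

Reading along the chart's y-axis, the Site 6 bar reaches 32°C.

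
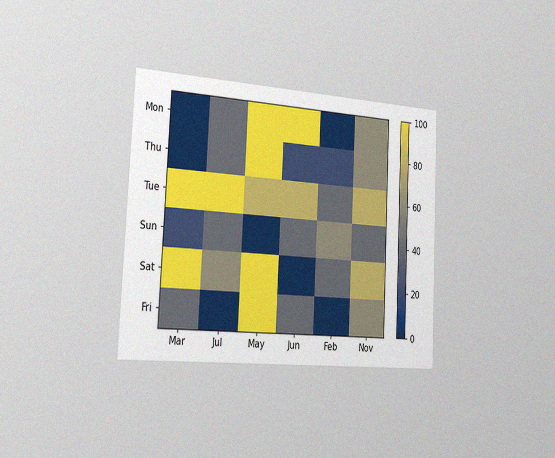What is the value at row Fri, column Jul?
0

The chart is tilted about 3° clockwise and viewed slightly from the left, with some photo noise. Matching cell (Fri, Jul) against the colorbar gives 0.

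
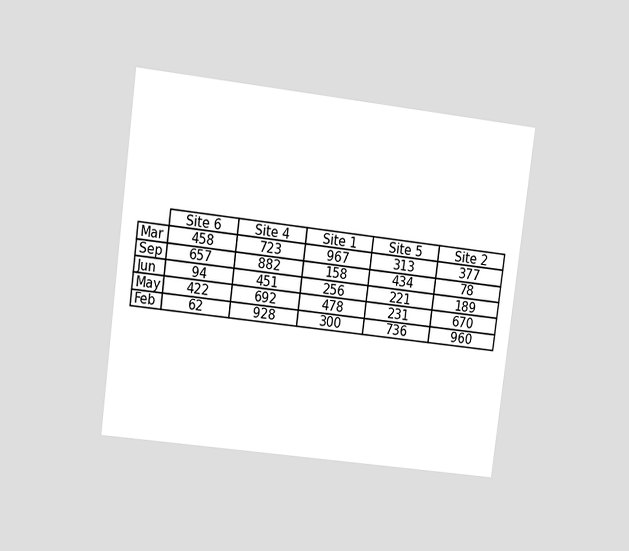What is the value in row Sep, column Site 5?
The chart is tilted about 7° clockwise and viewed at a slight angle. The (Sep, Site 5) cell reads 434.

434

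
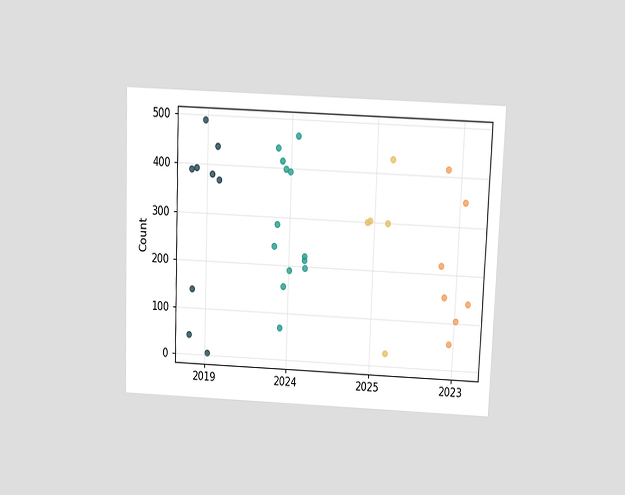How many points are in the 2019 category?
9

The chart is tilted about 2° clockwise and viewed slightly from above. Counting the markers in the 2019 column gives 9.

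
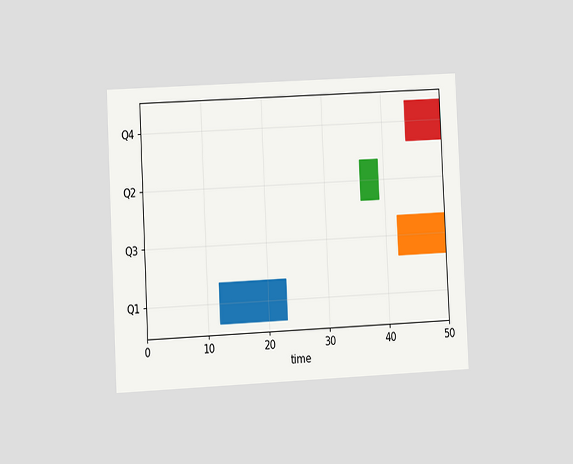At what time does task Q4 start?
44

The chart is tilted about 3° counter-clockwise and viewed at a slight angle. The Q4 bar begins at t=44.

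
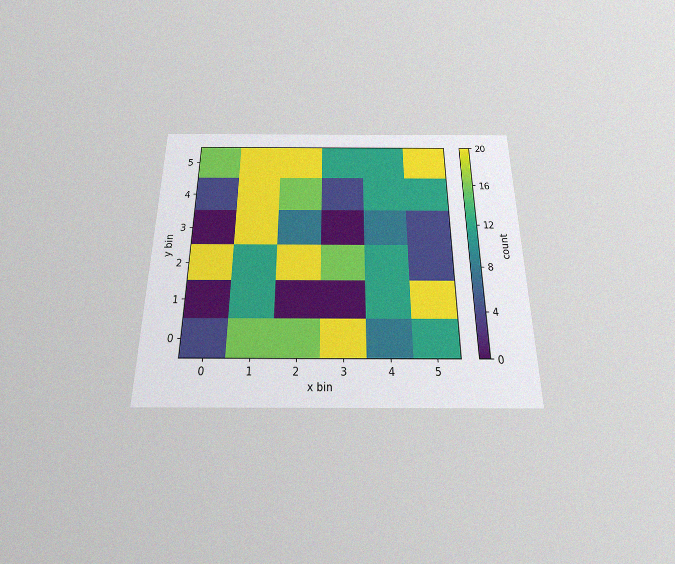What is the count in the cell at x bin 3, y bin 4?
4

The chart is viewed slightly from below, with some photo noise. Matching the cell (3, 4) against the colorbar gives 4.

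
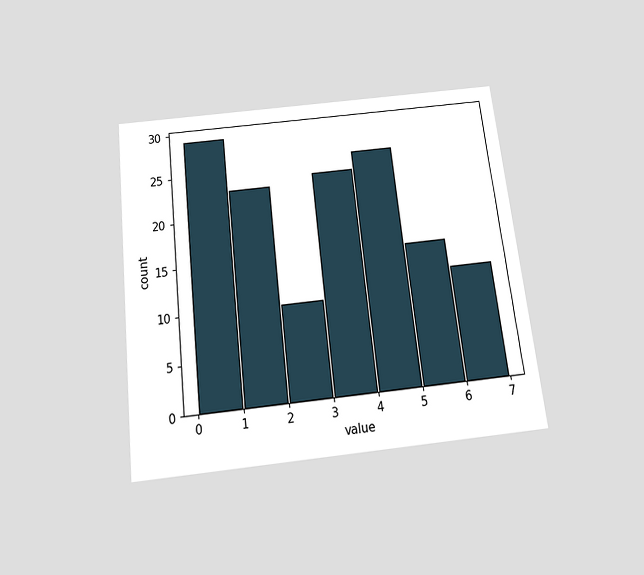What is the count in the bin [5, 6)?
The chart is tilted about 6° counter-clockwise and viewed slightly from below. The [5, 6) bin has height 15.

15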